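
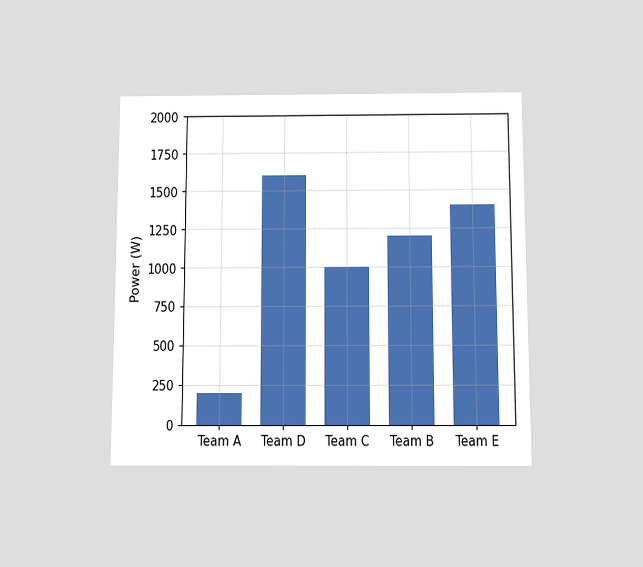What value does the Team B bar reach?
The chart is viewed slightly from below. Reading along the chart's y-axis, the Team B bar reaches 1200W.

1200W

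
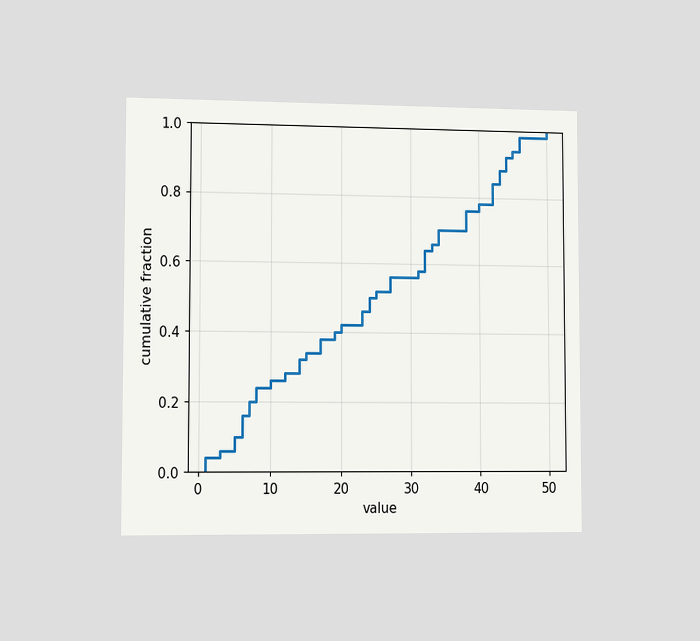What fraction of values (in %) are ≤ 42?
84%

The chart is viewed slightly from the left. At x=42 the ECDF step is at 84%.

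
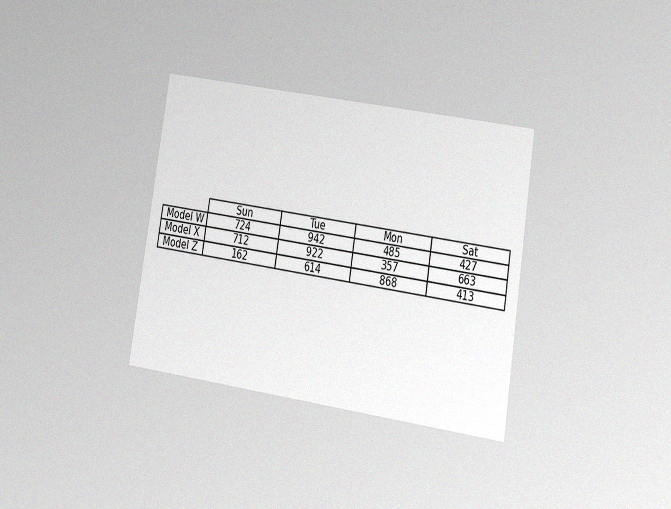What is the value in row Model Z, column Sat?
413

The chart is tilted about 9° clockwise and viewed at a slight angle, with some photo noise. The (Model Z, Sat) cell reads 413.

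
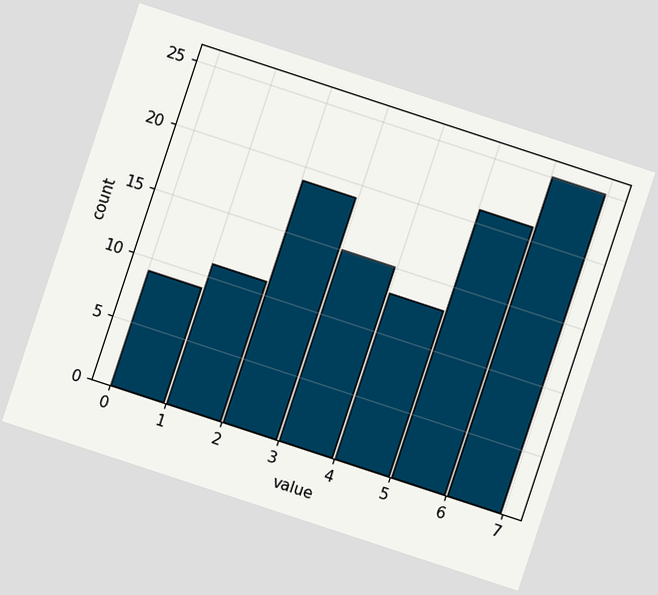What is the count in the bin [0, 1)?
The chart is tilted about 18° clockwise. The [0, 1) bin has height 9.

9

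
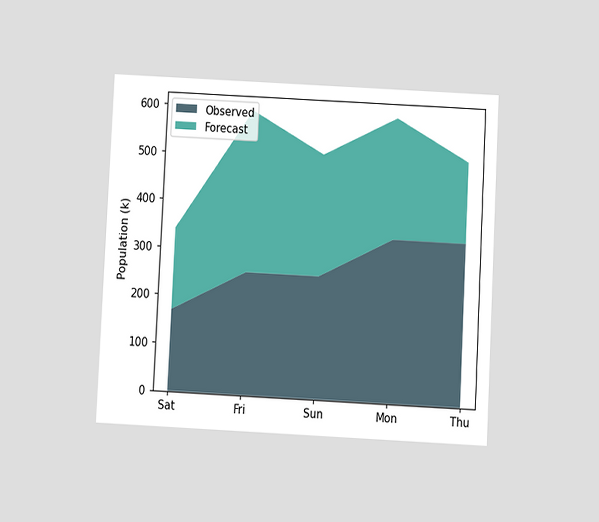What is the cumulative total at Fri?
595k

The chart is tilted about 3° clockwise and viewed at a slight angle. The stacked total at Fri reaches 595k.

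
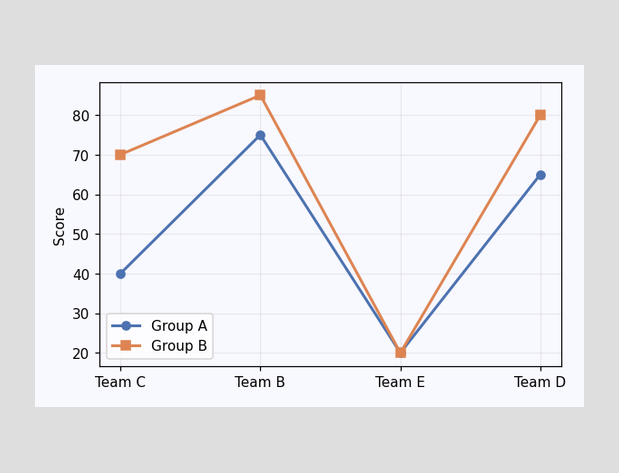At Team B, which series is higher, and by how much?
At Team B, Group B sits above the other line by 10.

Group B, by 10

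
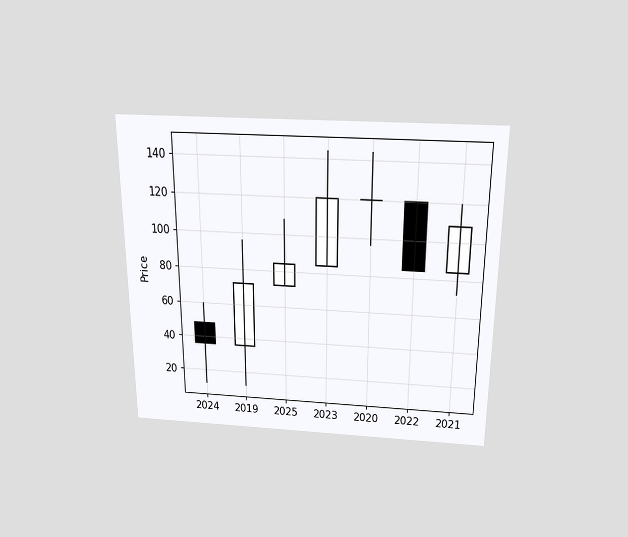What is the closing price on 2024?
The chart is viewed slightly from above. The 2024 candle closes at 36.

36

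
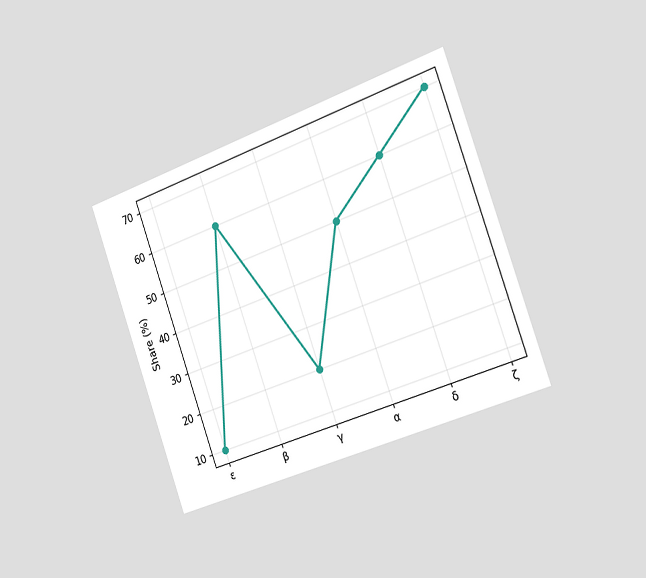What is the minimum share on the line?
The chart is tilted about 20° counter-clockwise and viewed slightly from the right. The lowest point is at ε, and reading across to the y-axis gives 10%.

10%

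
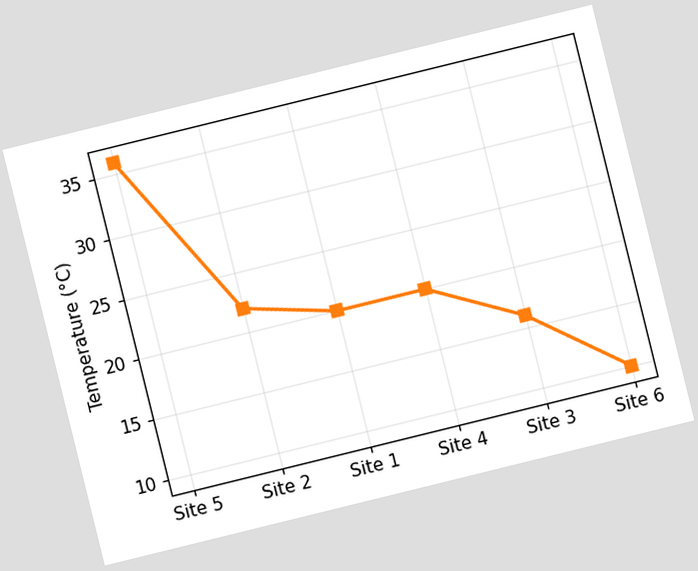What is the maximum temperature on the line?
36°C

The chart is tilted about 14° counter-clockwise. The highest point is at Site 5, and reading across to the y-axis gives 36°C.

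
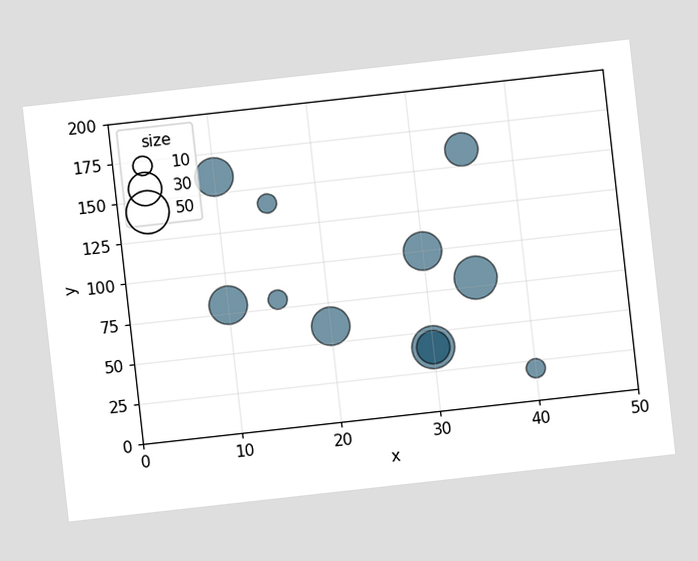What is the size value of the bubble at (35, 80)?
The chart is tilted about 6° counter-clockwise. Matching the bubble at (35, 80) against the size legend gives 50.

50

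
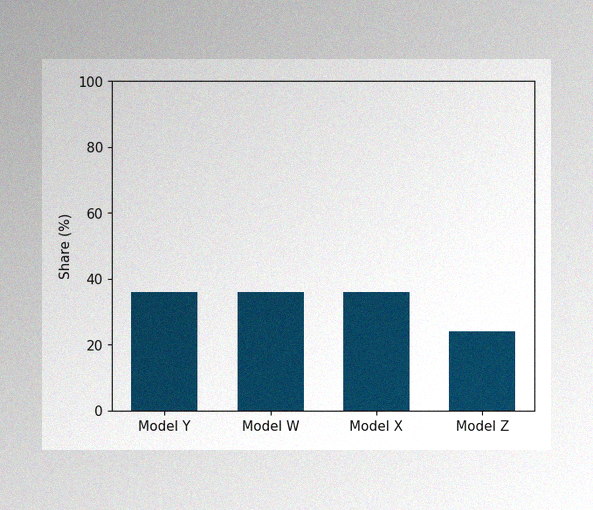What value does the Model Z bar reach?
The image has some photo noise and uneven lighting. Reading along the chart's y-axis, the Model Z bar reaches 24%.

24%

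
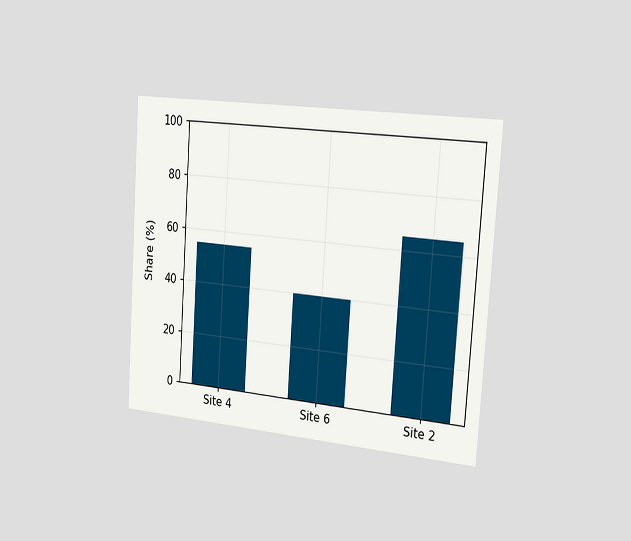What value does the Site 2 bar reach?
The chart is tilted about 4° clockwise and viewed slightly from the right. Reading along the chart's y-axis, the Site 2 bar reaches 65%.

65%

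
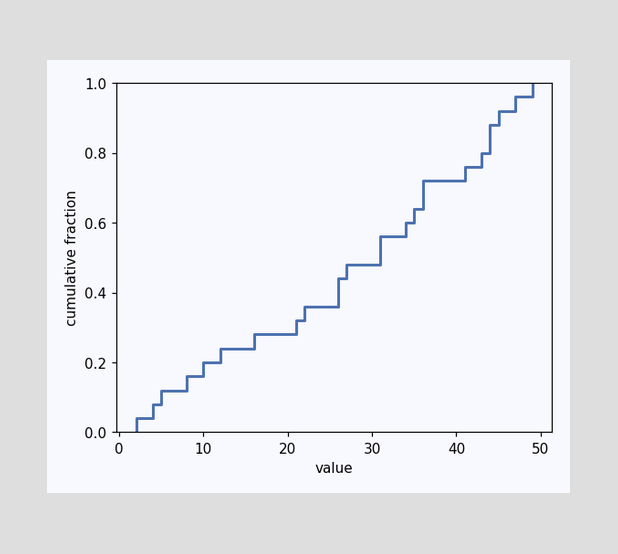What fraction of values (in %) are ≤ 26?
At x=26 the ECDF step is at 44%.

44%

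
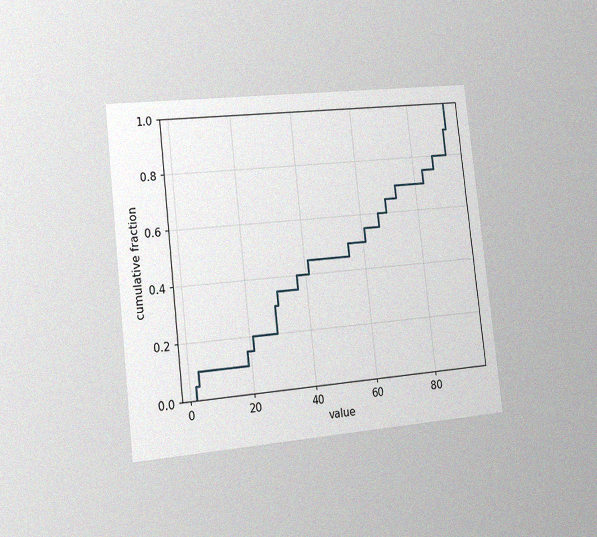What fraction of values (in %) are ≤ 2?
5%

The chart is tilted about 6° counter-clockwise and viewed slightly from the left, with some photo noise. At x=2 the ECDF step is at 5%.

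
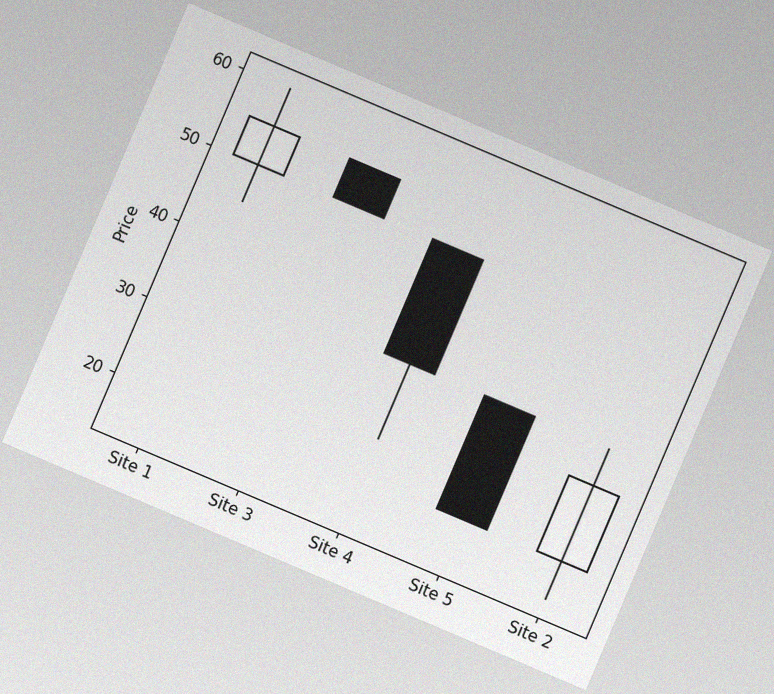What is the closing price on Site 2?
The chart is tilted about 23° clockwise, with some photo noise. The Site 2 candle closes at 30.

30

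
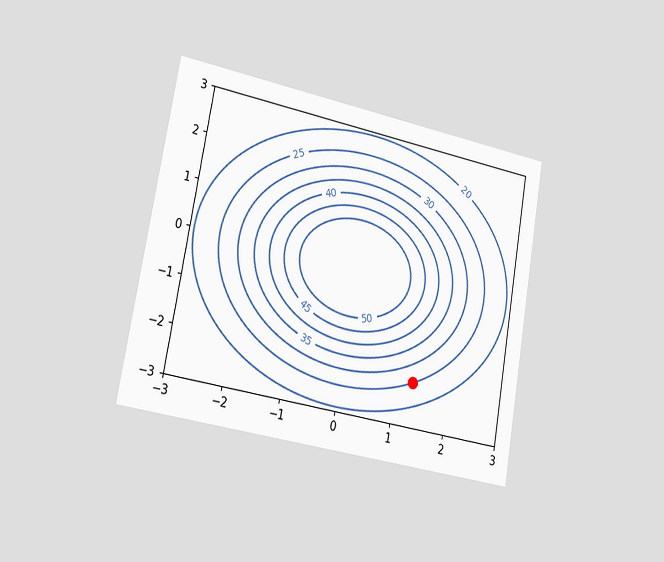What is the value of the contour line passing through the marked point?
25

The chart is tilted about 10° clockwise and viewed slightly from the left. The marked point sits on the contour labelled 25.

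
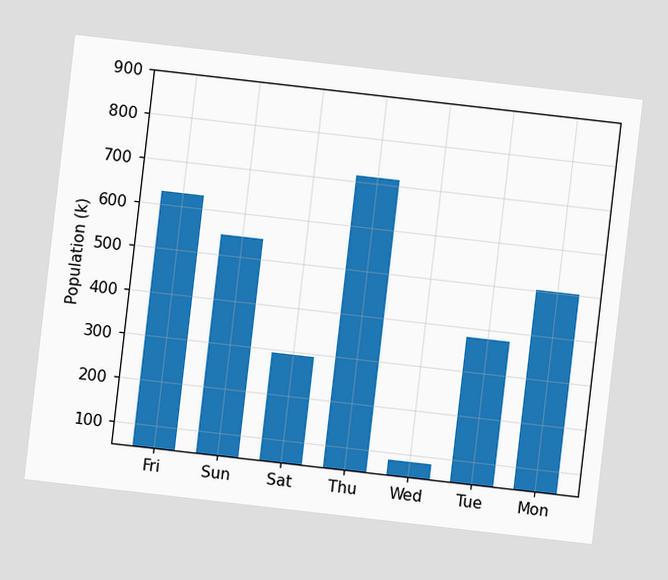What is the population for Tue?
The chart is tilted about 7° clockwise. Reading along the chart's y-axis, the Tue bar reaches 378k.

378k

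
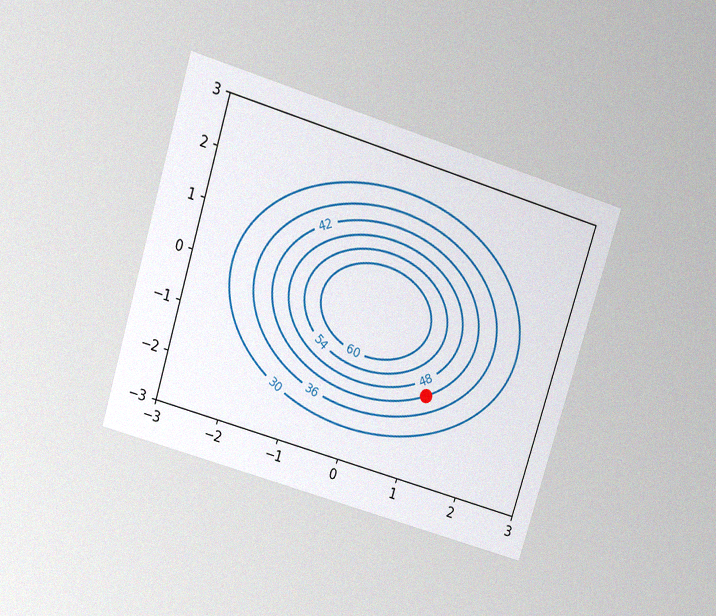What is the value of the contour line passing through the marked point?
The chart is tilted about 17° clockwise and viewed slightly from above, with some photo noise. The marked point sits on the contour labelled 42.

42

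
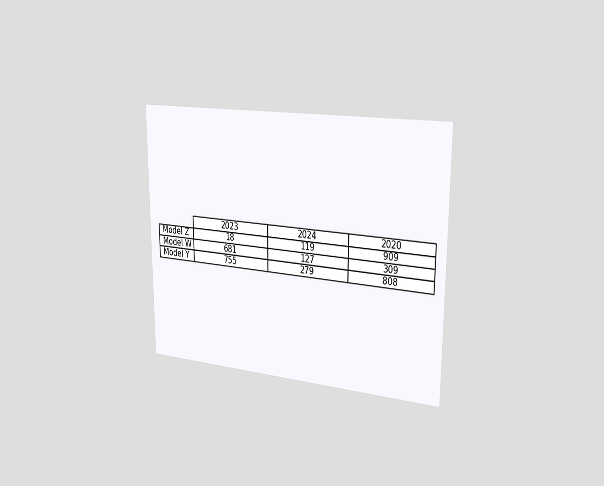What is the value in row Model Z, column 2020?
The chart is viewed slightly from the right. The (Model Z, 2020) cell reads 909.

909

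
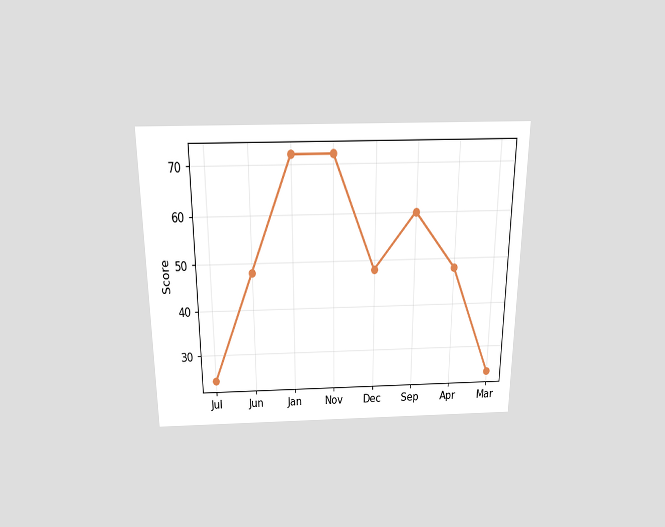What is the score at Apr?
48

The chart is viewed slightly from above. At Apr, the line is at 48.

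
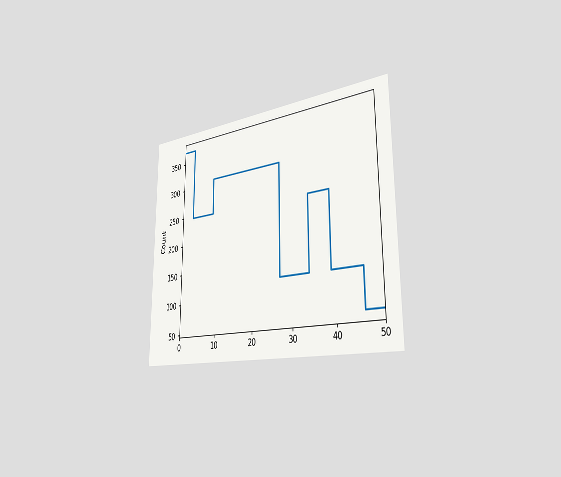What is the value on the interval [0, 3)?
The chart is viewed slightly from the right. On [0, 3) the step sits at 372.

372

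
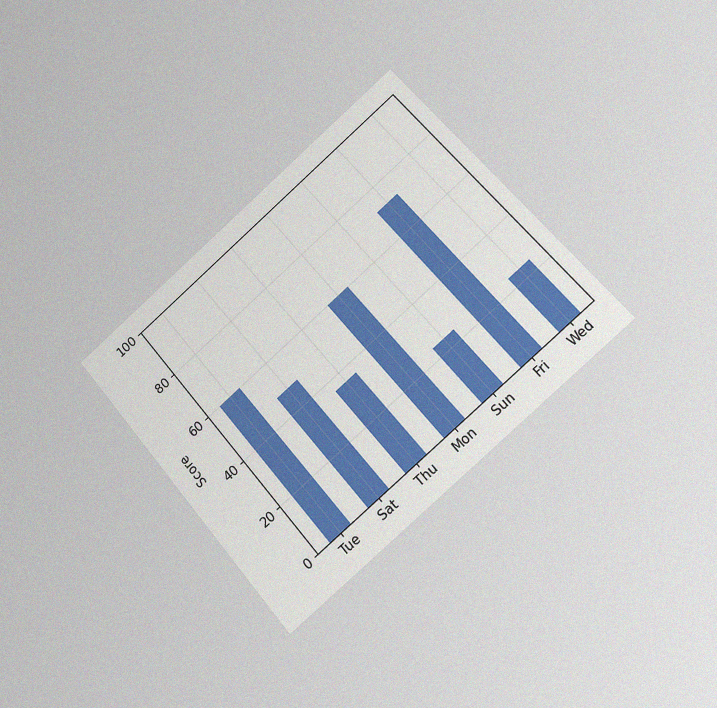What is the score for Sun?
24

The chart is tilted about 40° counter-clockwise and viewed slightly from the right, with some photo noise. Reading along the chart's y-axis, the Sun bar reaches 24.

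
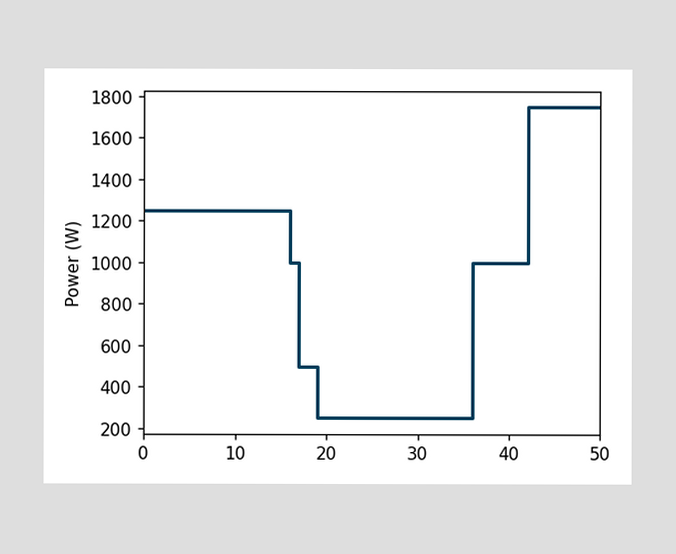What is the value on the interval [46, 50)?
On [46, 50) the step sits at 1750W.

1750W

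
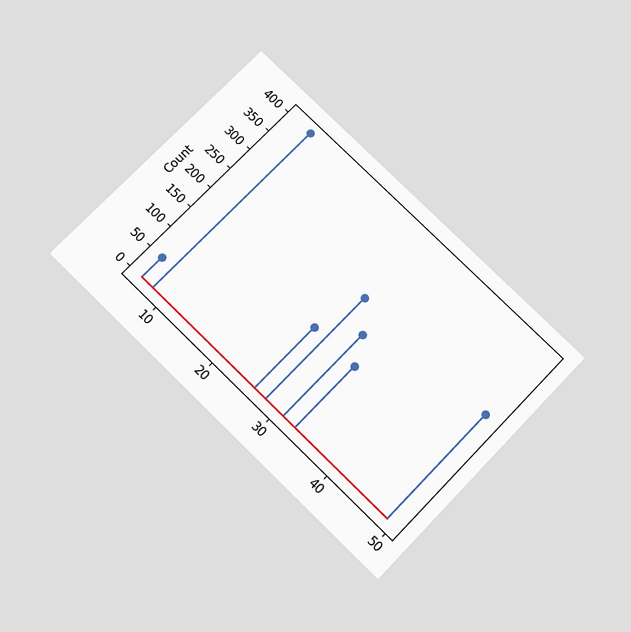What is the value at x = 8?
The chart is tilted about 44° clockwise and viewed slightly from below. The stem at x=8 reaches 400.

400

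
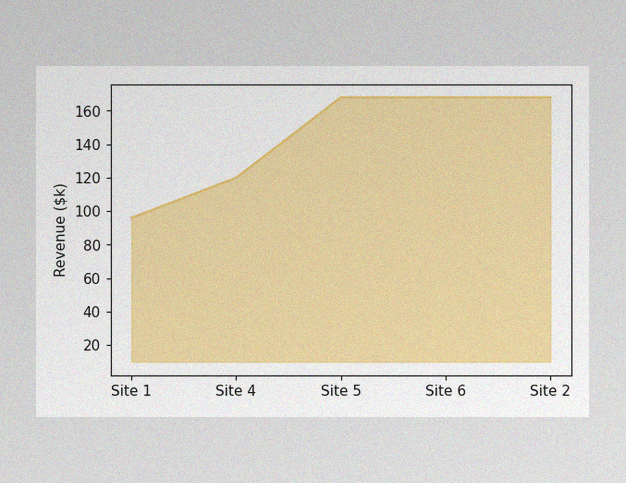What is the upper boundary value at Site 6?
The image has some photo noise and uneven lighting. At Site 6 the upper boundary is at $168k.

$168k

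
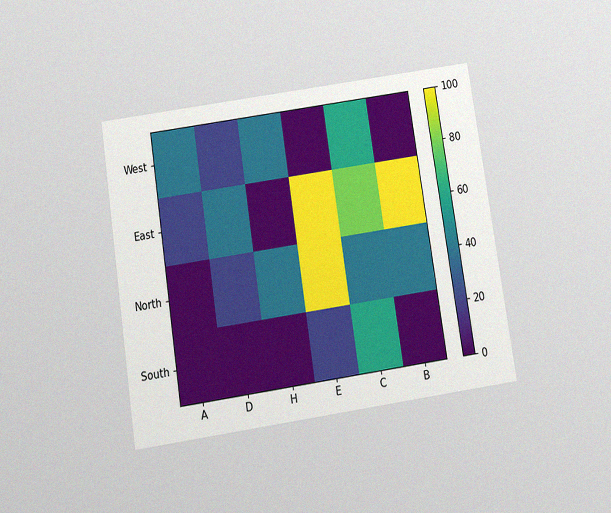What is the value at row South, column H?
The chart is tilted about 9° counter-clockwise and viewed slightly from below, with some photo noise. Matching cell (South, H) against the colorbar gives 0.

0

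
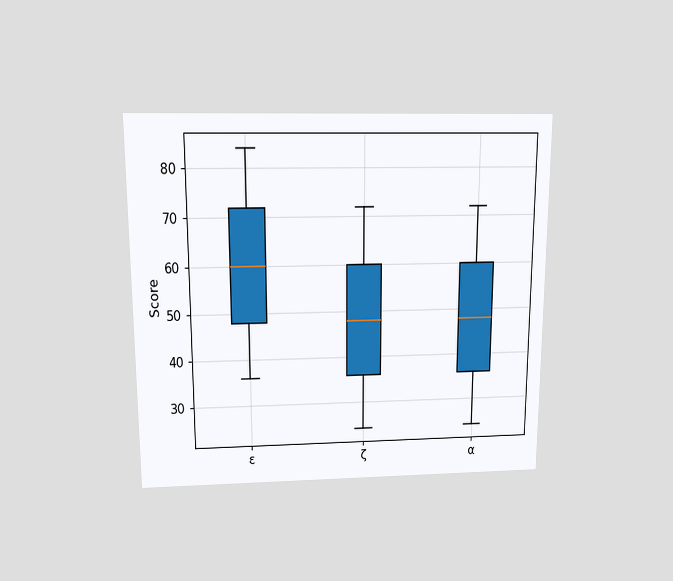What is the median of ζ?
48

The chart is viewed slightly from above. The median line in the ζ box sits at 48.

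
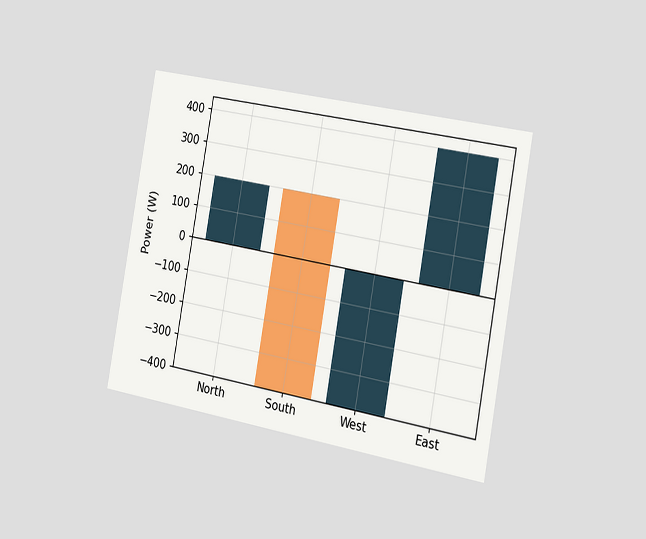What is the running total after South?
The chart is tilted about 10° clockwise and viewed slightly from the right. After South the running total reaches -400W.

-400W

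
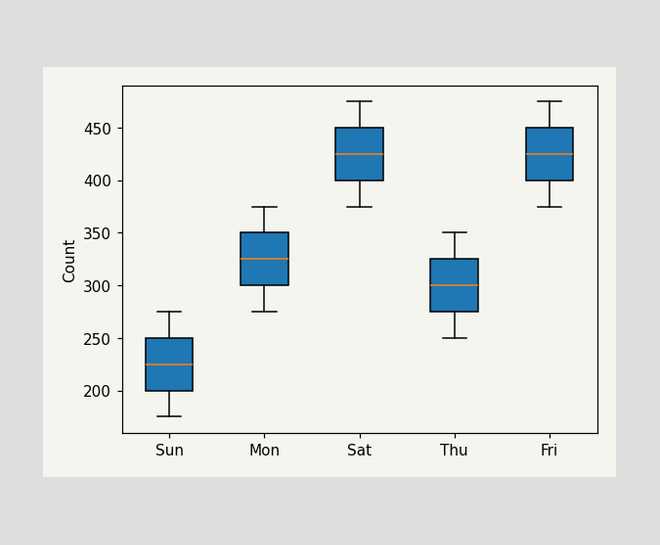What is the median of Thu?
300

The median line in the Thu box sits at 300.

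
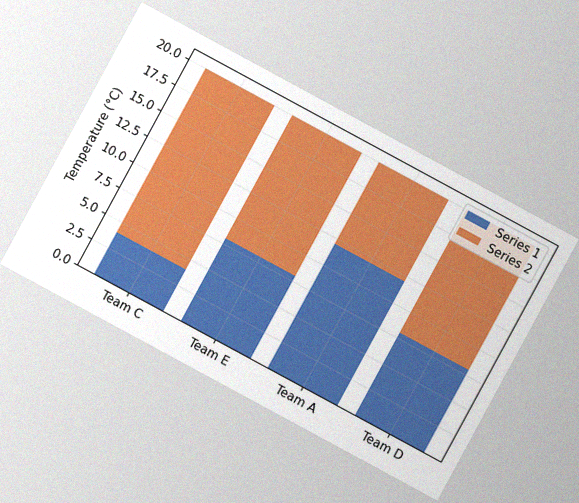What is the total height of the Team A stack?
The chart is tilted about 28° clockwise, with some photo noise. The Team A stack's top reaches 20°C on the y-axis.

20°C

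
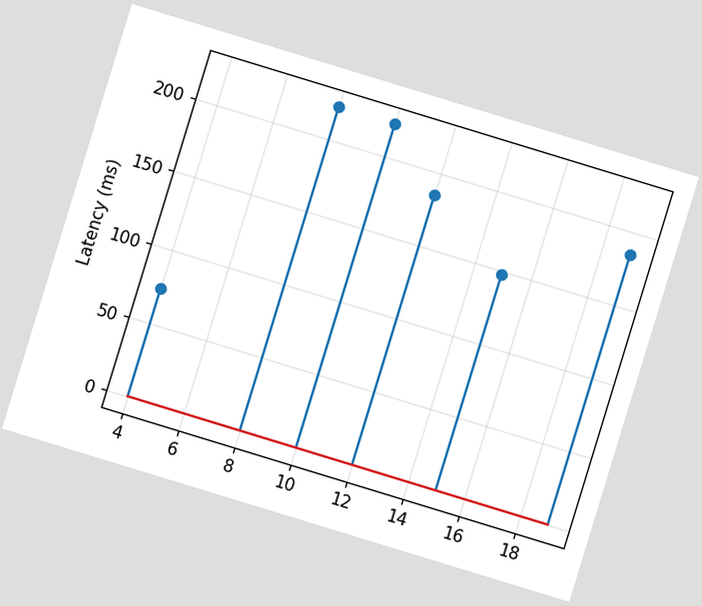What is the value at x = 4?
The chart is tilted about 17° clockwise. The stem at x=4 reaches 74ms.

74ms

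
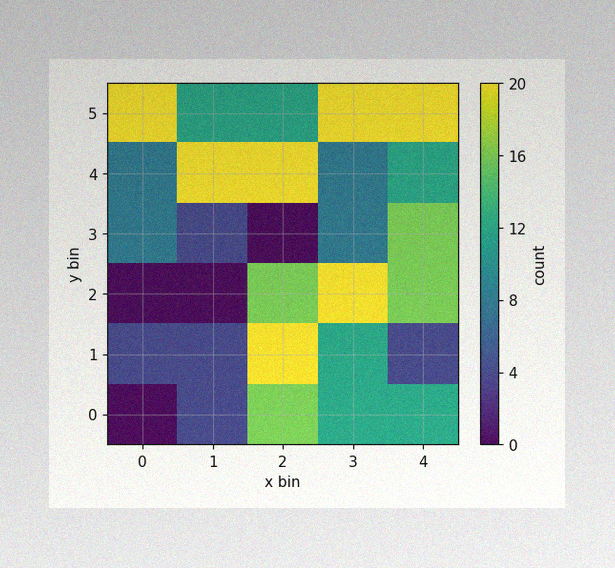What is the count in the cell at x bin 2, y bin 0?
The image has some photo noise and uneven lighting. Matching the cell (2, 0) against the colorbar gives 16.

16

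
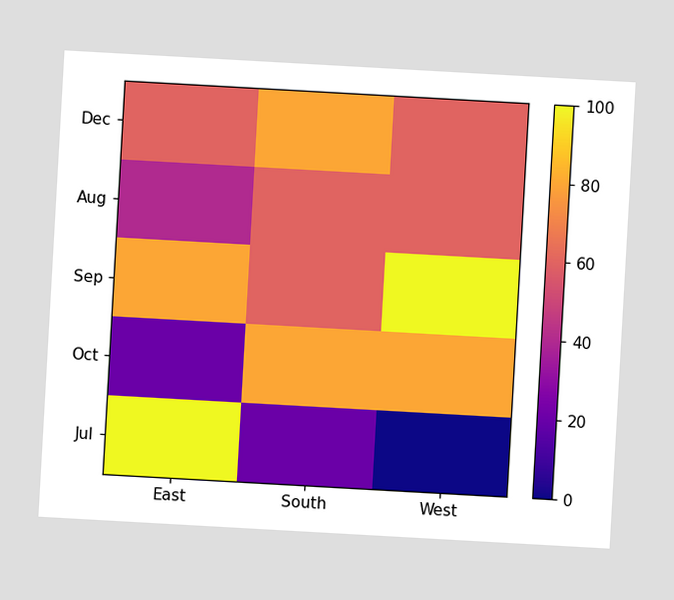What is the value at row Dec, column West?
The chart is tilted about 3° clockwise. Matching cell (Dec, West) against the colorbar gives 60.

60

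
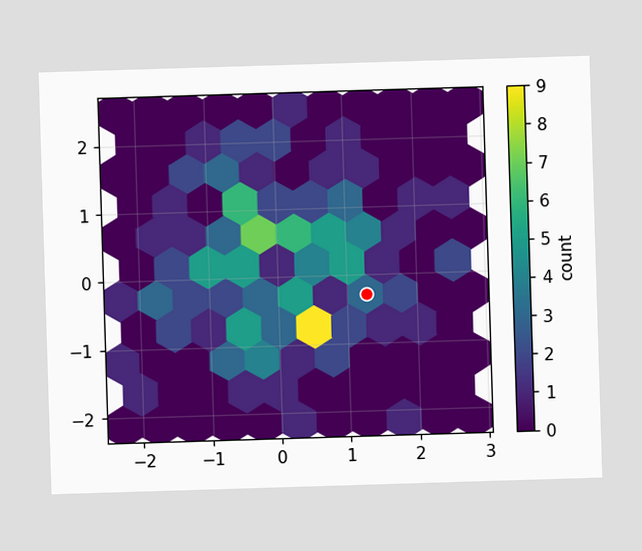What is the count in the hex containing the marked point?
The marked hex reads 3 on the colorbar.

3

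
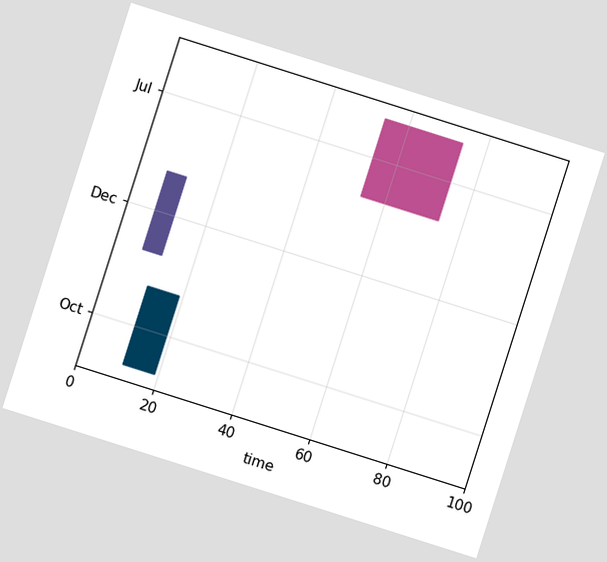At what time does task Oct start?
11

The chart is tilted about 18° clockwise. The Oct bar begins at t=11.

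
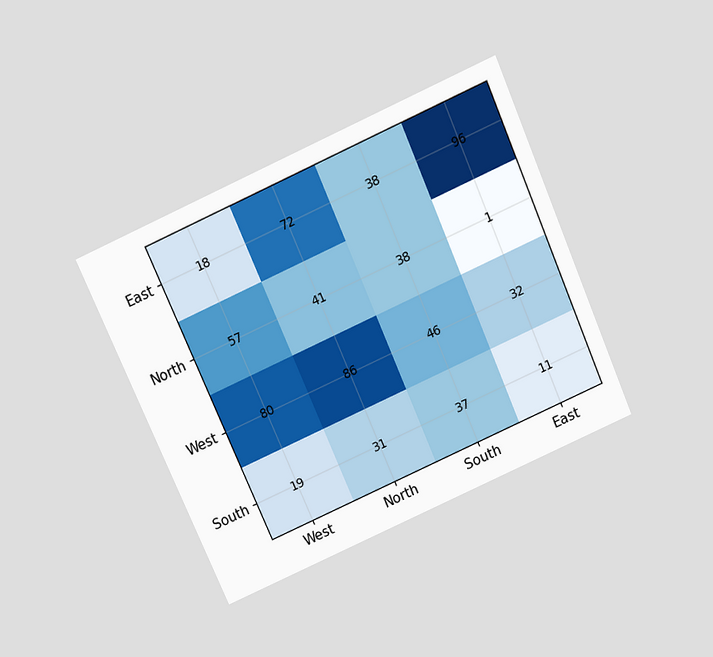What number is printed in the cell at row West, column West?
80

The chart is tilted about 24° counter-clockwise and viewed slightly from above. The (West, West) cell reads 80.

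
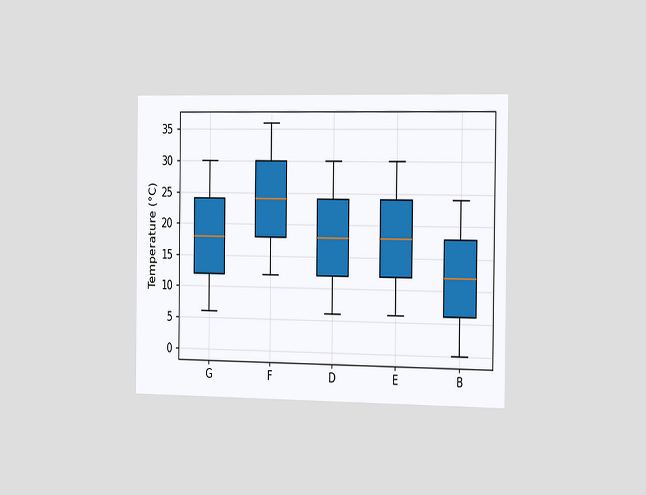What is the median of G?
The chart is viewed slightly from the right. The median line in the G box sits at 18°C.

18°C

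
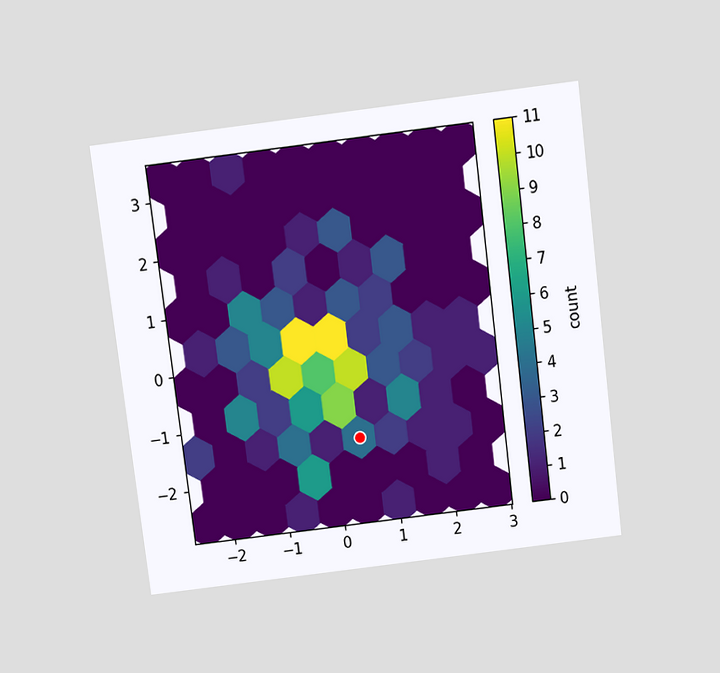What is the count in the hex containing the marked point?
4

The chart is tilted about 7° counter-clockwise and viewed slightly from above. The marked hex reads 4 on the colorbar.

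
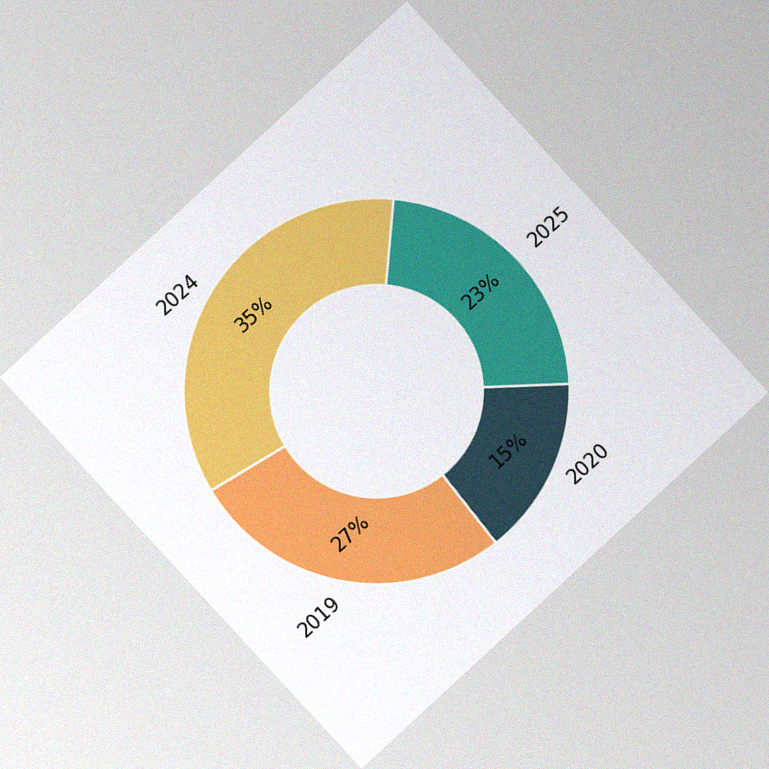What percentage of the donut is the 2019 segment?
27%

The chart is tilted about 43° counter-clockwise, with some photo noise. The 2019 segment takes up 27% of the ring.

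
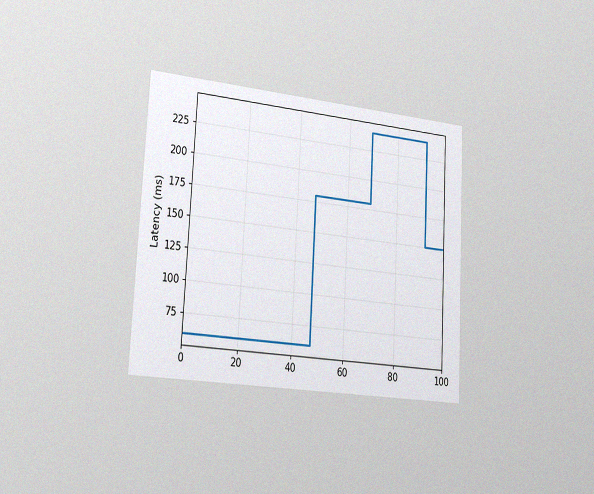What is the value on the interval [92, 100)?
150ms

The chart is tilted about 3° clockwise and viewed slightly from the left, with some photo noise. On [92, 100) the step sits at 150ms.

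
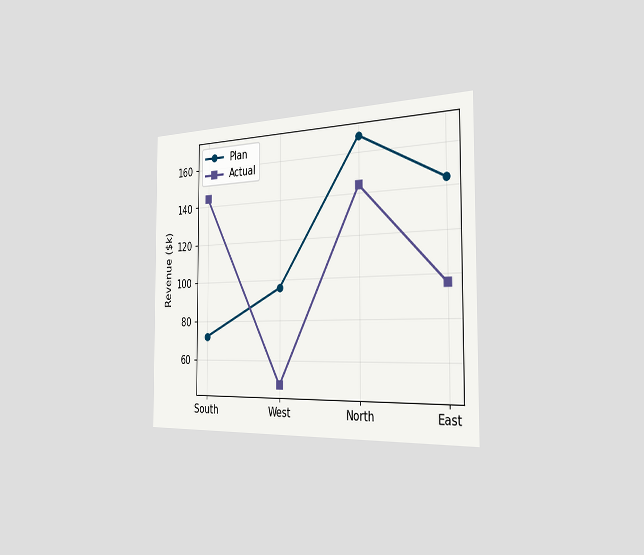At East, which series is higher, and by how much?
Plan, by $48k

The chart is viewed slightly from the right. At East, Plan sits above the other line by $48k.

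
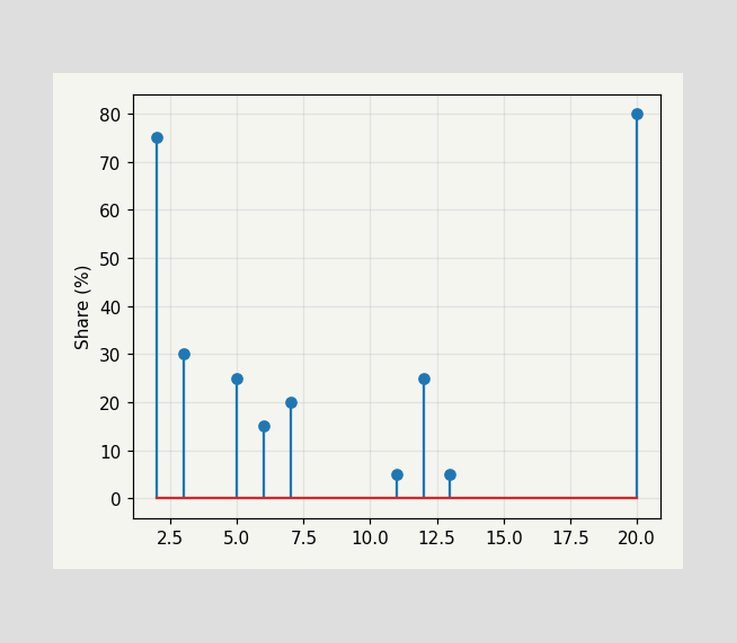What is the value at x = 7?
The stem at x=7 reaches 20%.

20%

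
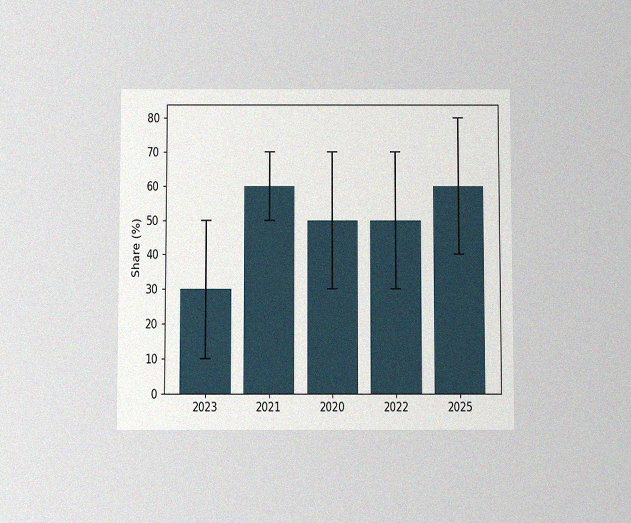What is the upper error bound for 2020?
The chart is viewed slightly from below, with some photo noise. The 2020 bar's upper whisker reaches 70%.

70%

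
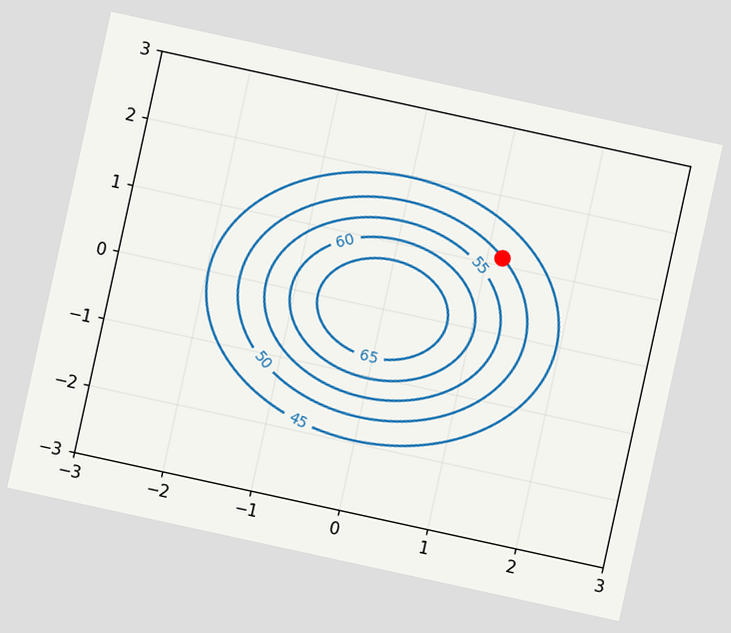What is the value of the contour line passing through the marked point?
50

The chart is tilted about 12° clockwise. The marked point sits on the contour labelled 50.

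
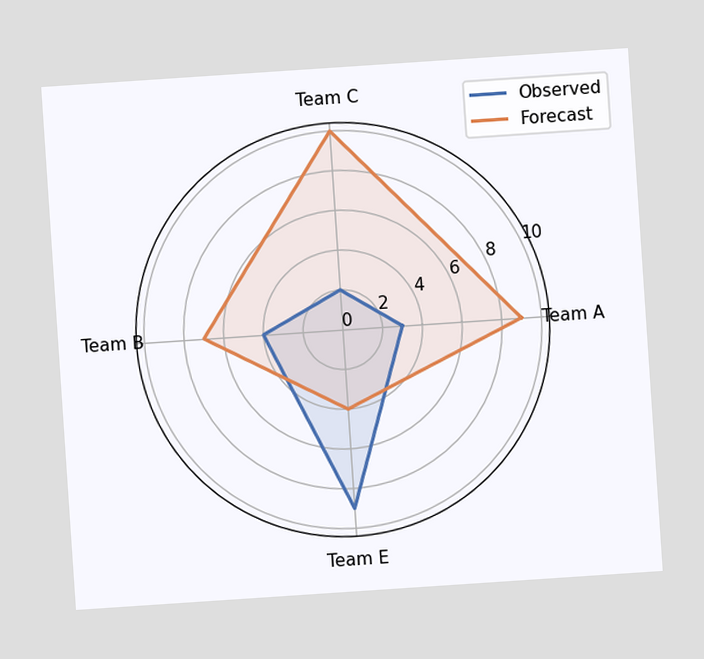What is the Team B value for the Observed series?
4

The chart is tilted about 4° counter-clockwise. On the Team B axis, Observed reaches 4.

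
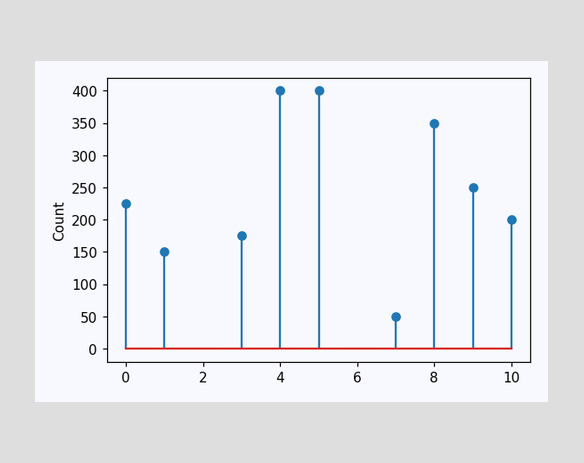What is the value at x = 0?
225

The stem at x=0 reaches 225.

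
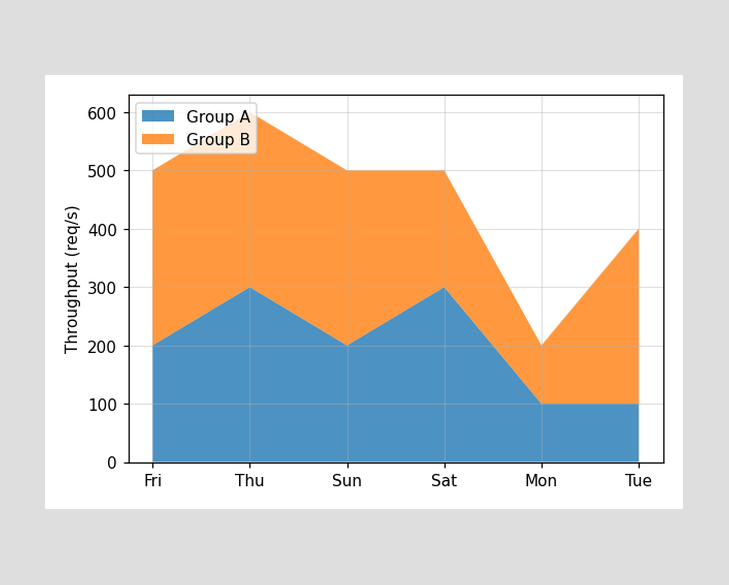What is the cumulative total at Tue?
400req/s

The stacked total at Tue reaches 400req/s.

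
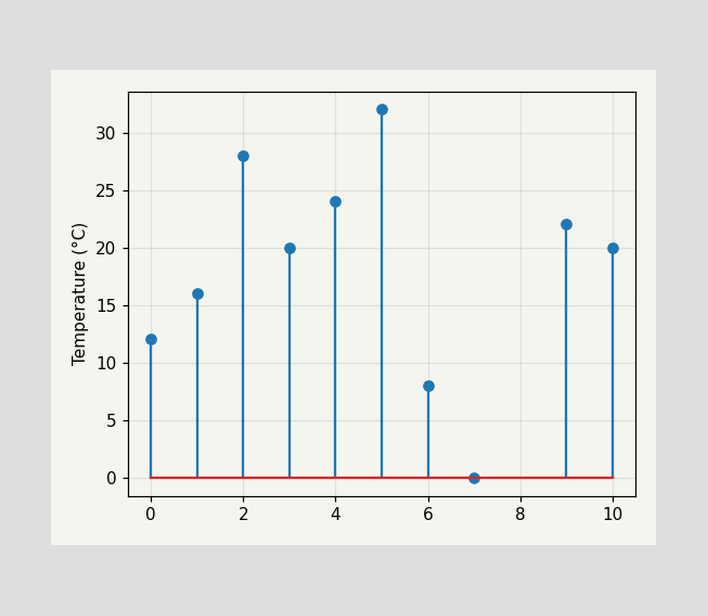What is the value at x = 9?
The stem at x=9 reaches 22°C.

22°C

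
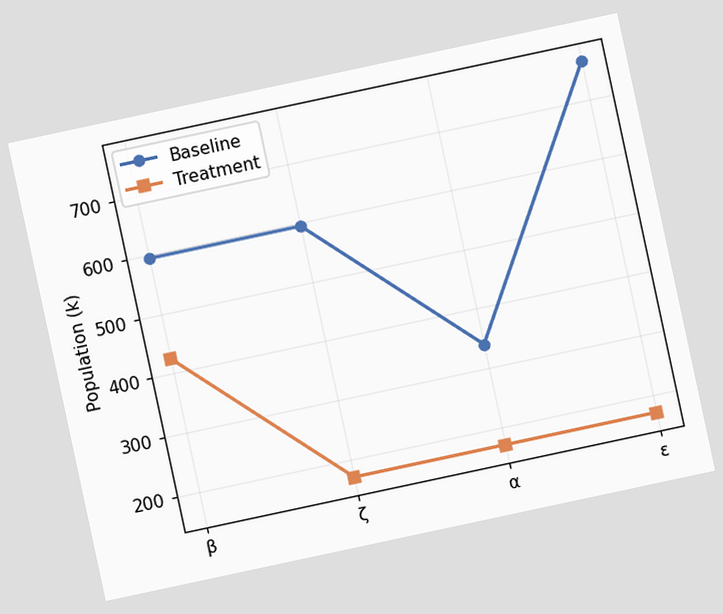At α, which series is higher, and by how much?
The chart is tilted about 12° counter-clockwise. At α, Baseline sits above the other line by 170k.

Baseline, by 170k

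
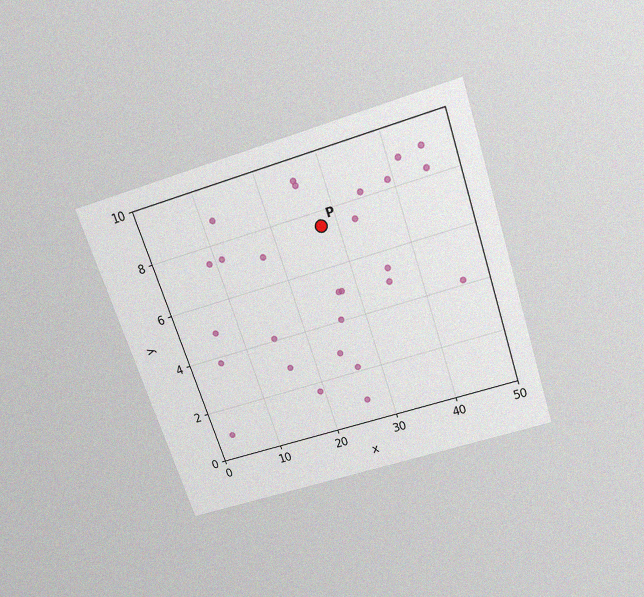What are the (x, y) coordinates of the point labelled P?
The chart is tilted about 18° counter-clockwise and viewed slightly from above, with some photo noise. Following the gridlines from P to each axis, P sits at (27.5, 7.5).

(27.5, 7.5)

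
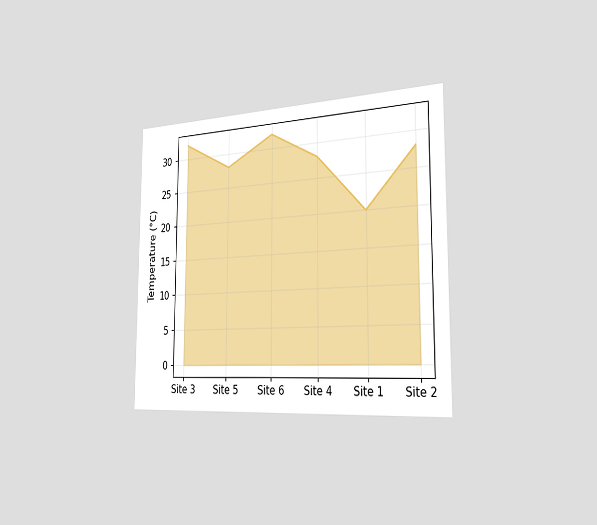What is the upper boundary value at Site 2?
28°C

The chart is viewed slightly from the right. At Site 2 the upper boundary is at 28°C.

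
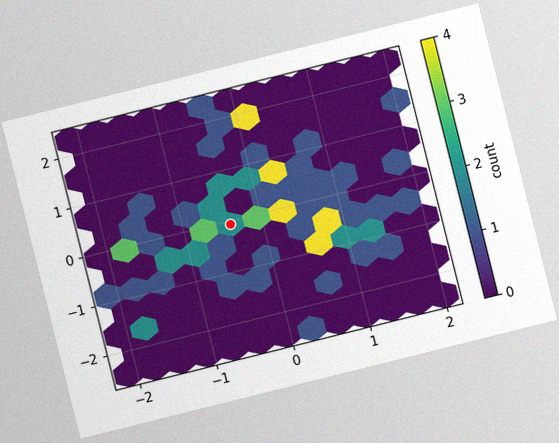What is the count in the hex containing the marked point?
2

The chart is tilted about 14° counter-clockwise, with some photo noise. The marked hex reads 2 on the colorbar.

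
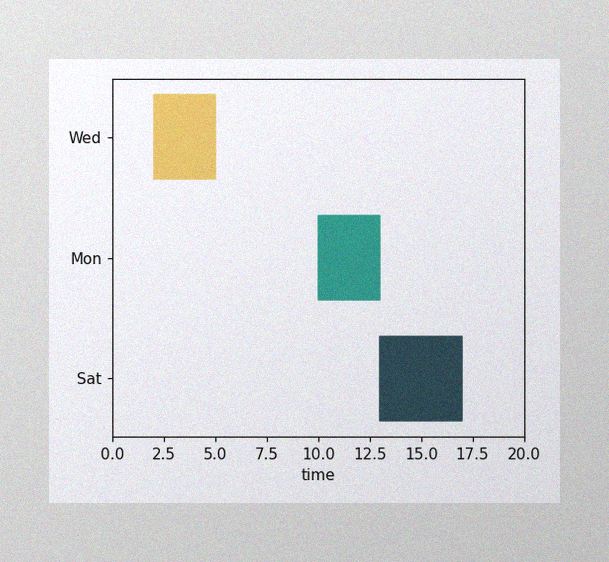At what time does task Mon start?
The image has some photo noise and uneven lighting. The Mon bar begins at t=10.

10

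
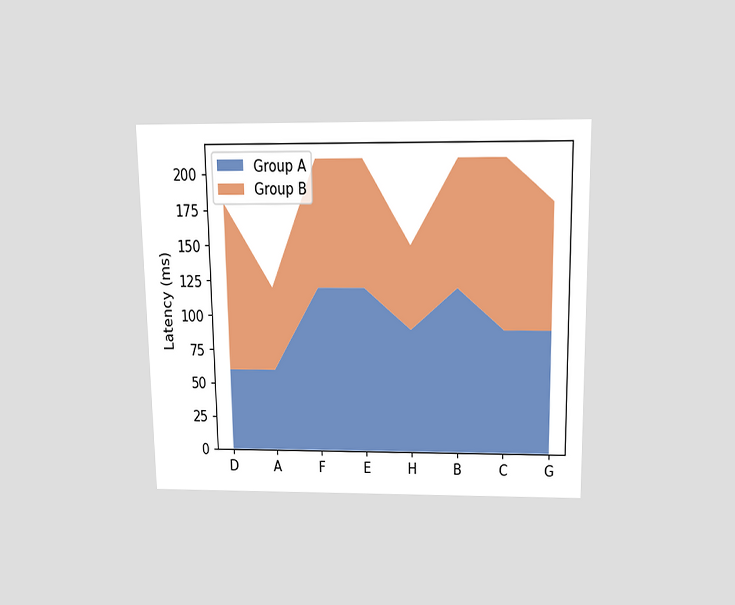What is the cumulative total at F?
210ms

The chart is viewed slightly from above. The stacked total at F reaches 210ms.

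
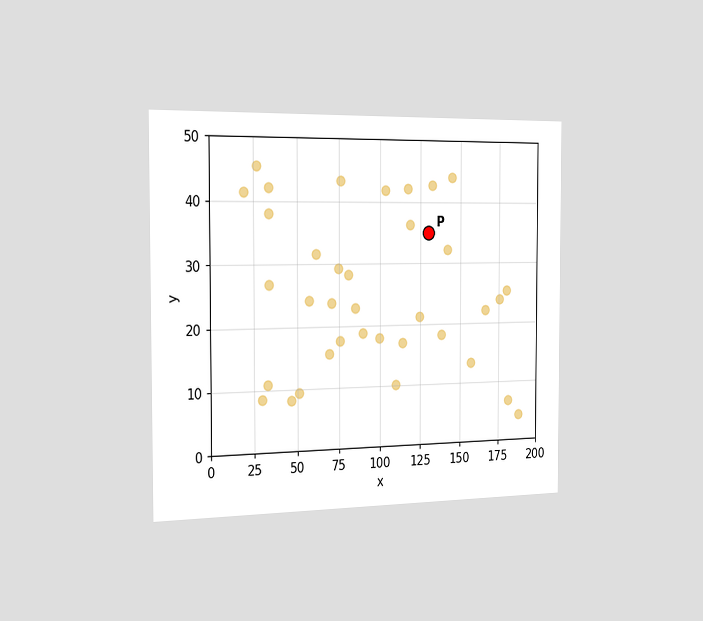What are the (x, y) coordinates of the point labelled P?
(130, 35)

The chart is viewed slightly from the left. Following the gridlines from P to each axis, P sits at (130, 35).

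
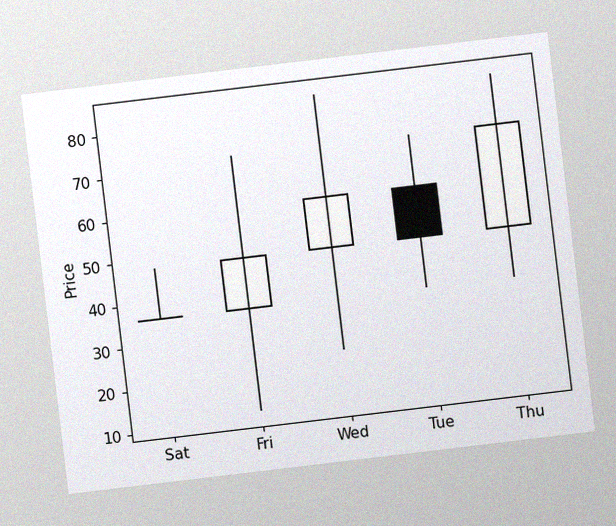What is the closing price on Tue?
The chart is tilted about 7° counter-clockwise, with some photo noise. The Tue candle closes at 48.

48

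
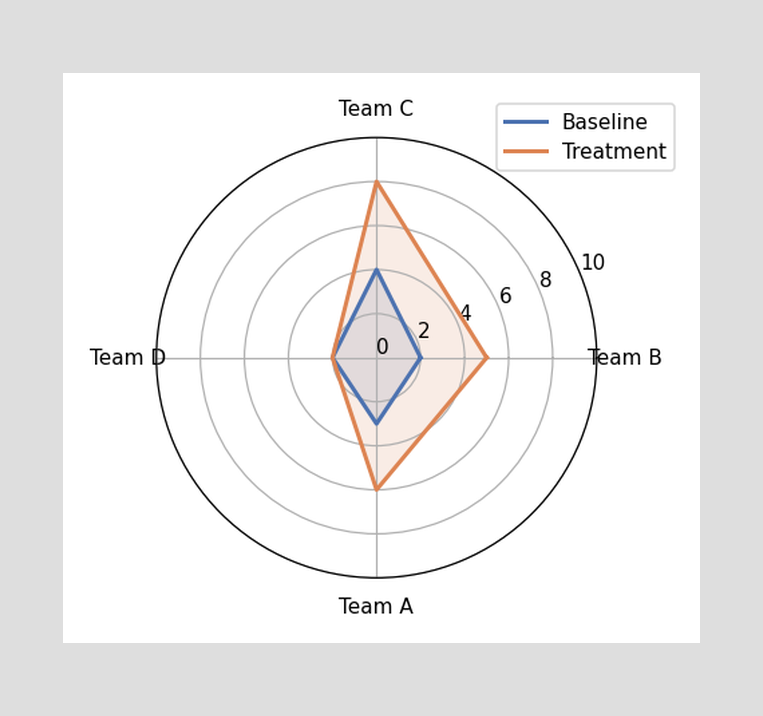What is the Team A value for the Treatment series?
On the Team A axis, Treatment reaches 6.

6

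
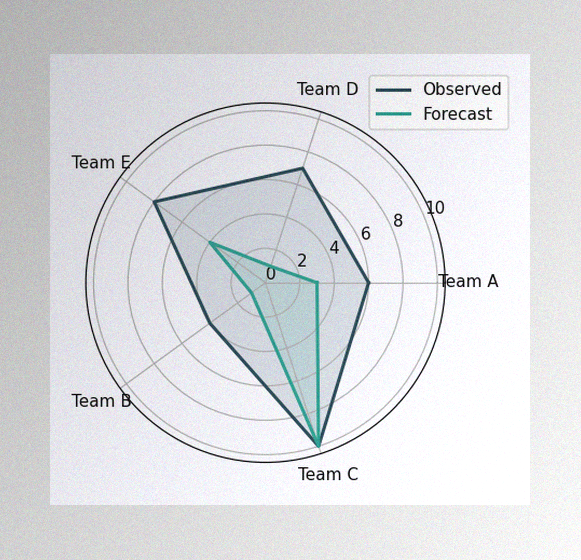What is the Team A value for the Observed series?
The image has some photo noise and uneven lighting. On the Team A axis, Observed reaches 6.

6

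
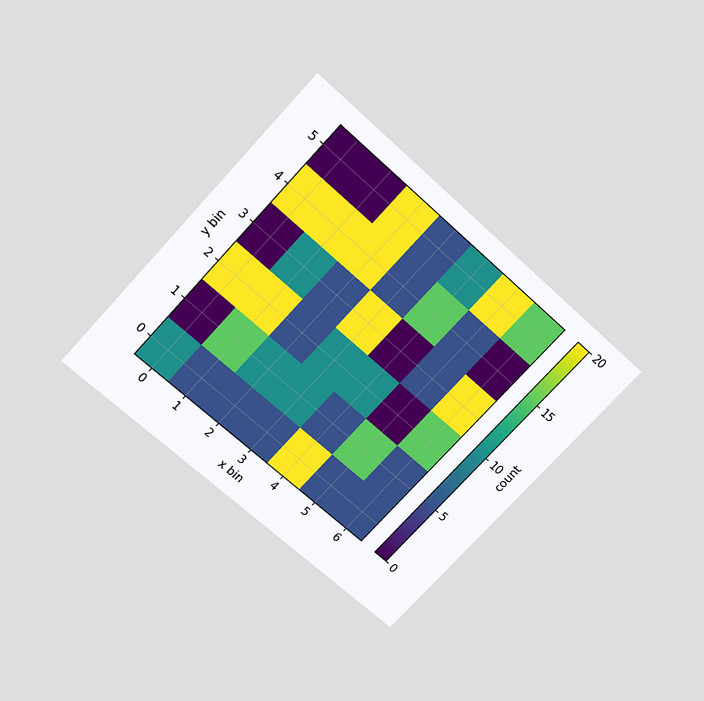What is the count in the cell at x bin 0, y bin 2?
The chart is tilted about 43° clockwise and viewed slightly from above. Matching the cell (0, 2) against the colorbar gives 20.

20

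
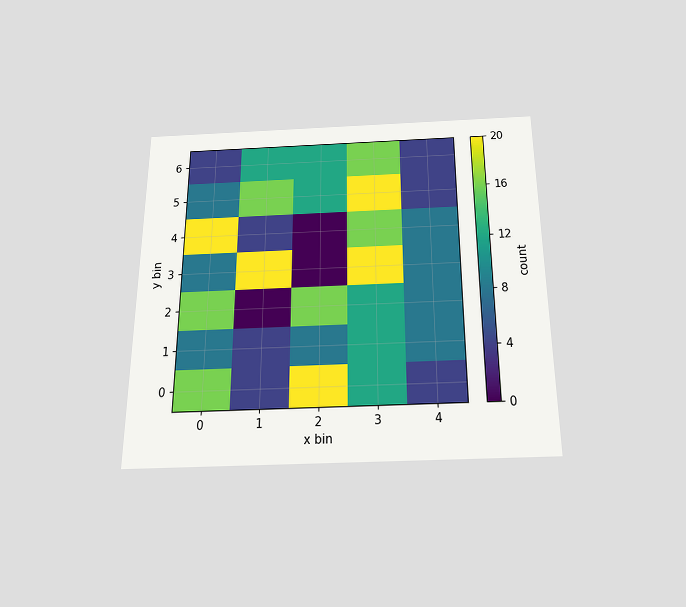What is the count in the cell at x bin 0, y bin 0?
The chart is viewed slightly from below. Matching the cell (0, 0) against the colorbar gives 16.

16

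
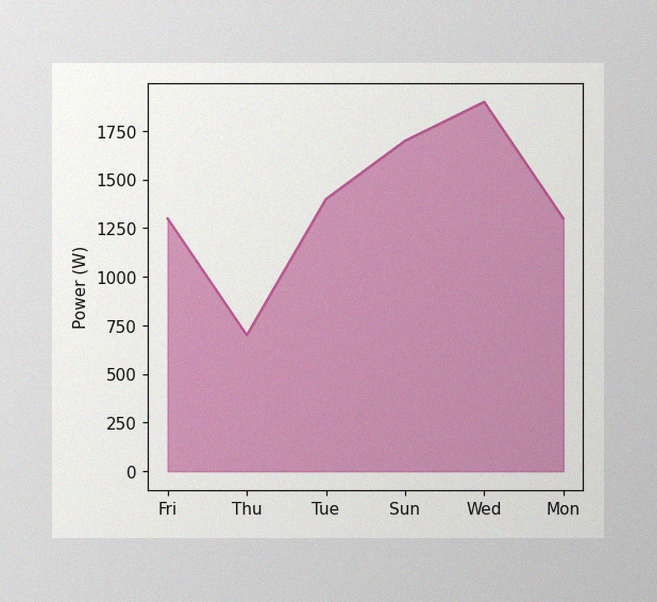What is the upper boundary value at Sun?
The image has some photo noise and uneven lighting. At Sun the upper boundary is at 1700W.

1700W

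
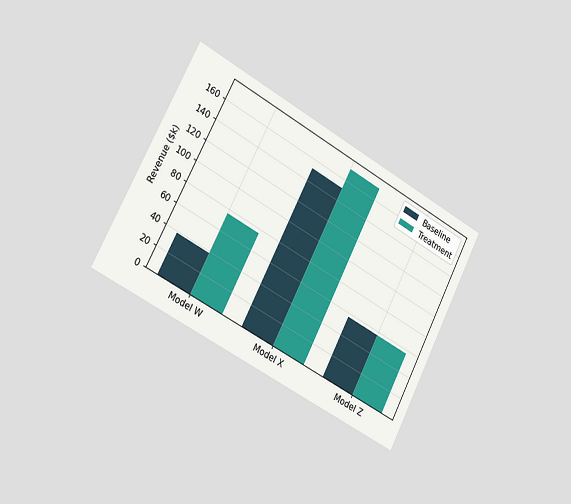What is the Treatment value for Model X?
The chart is tilted about 28° clockwise and viewed slightly from the left. The Treatment bar at Model X reaches $171k on the y-axis.

$171k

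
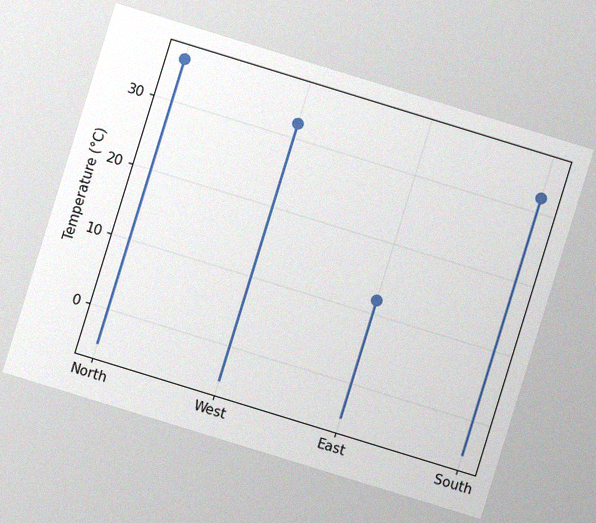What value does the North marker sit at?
The chart is tilted about 17° clockwise, with some photo noise. The North marker sits at 36°C.

36°C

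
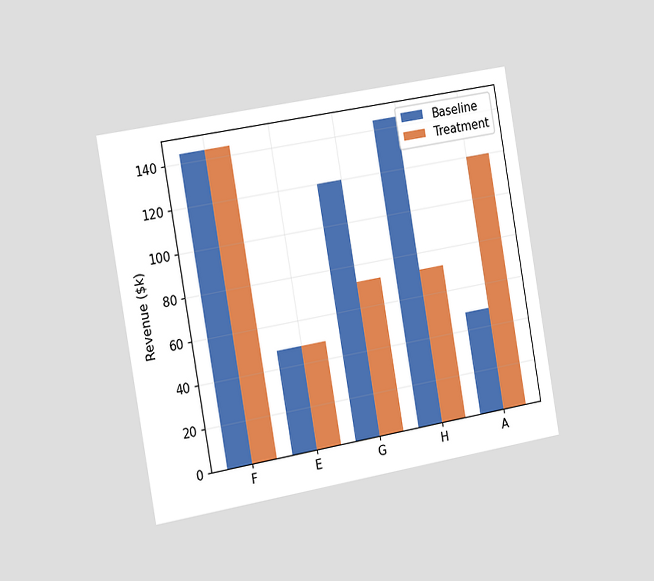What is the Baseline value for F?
$144k

The chart is tilted about 10° counter-clockwise and viewed slightly from the left. The Baseline bar at F reaches $144k on the y-axis.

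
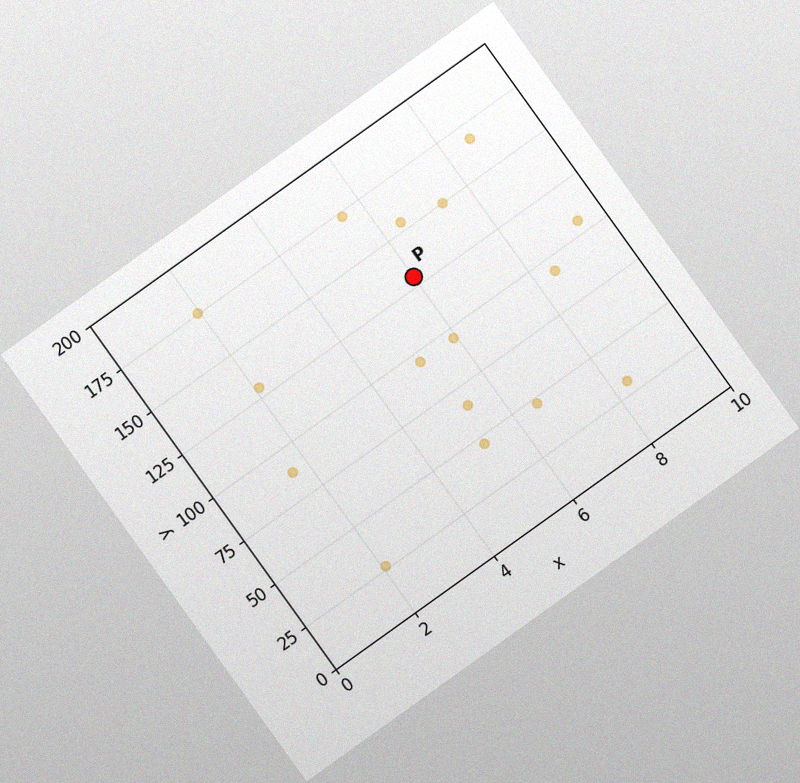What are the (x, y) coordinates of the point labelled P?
The chart is tilted about 36° counter-clockwise, with some photo noise. Following the gridlines from P to each axis, P sits at (6, 130).

(6, 130)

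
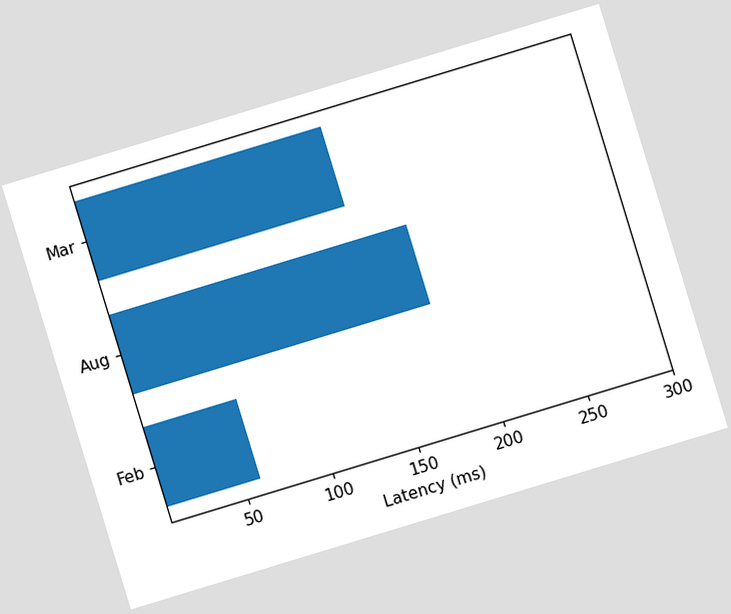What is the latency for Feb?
60ms

The chart is tilted about 17° counter-clockwise. Reading along the chart's x-axis, the Feb bar reaches 60ms.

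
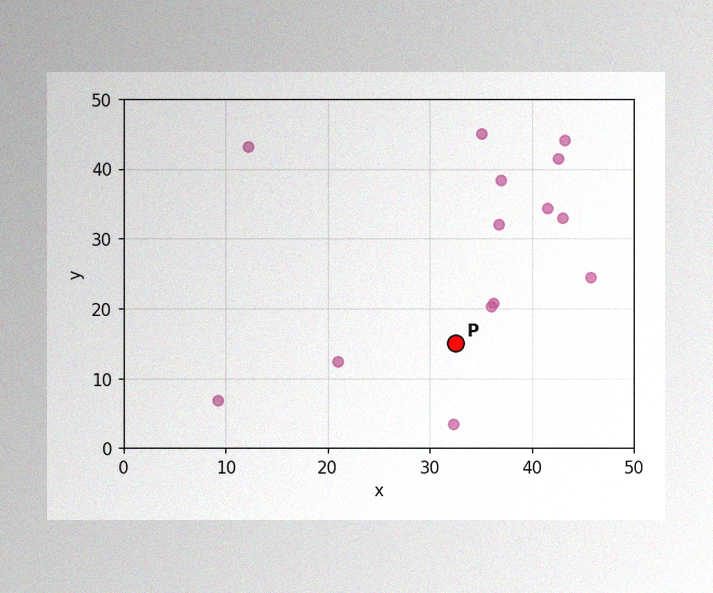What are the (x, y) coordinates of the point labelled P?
(32.5, 15)

The image has some photo noise and uneven lighting. Following the gridlines from P to each axis, P sits at (32.5, 15).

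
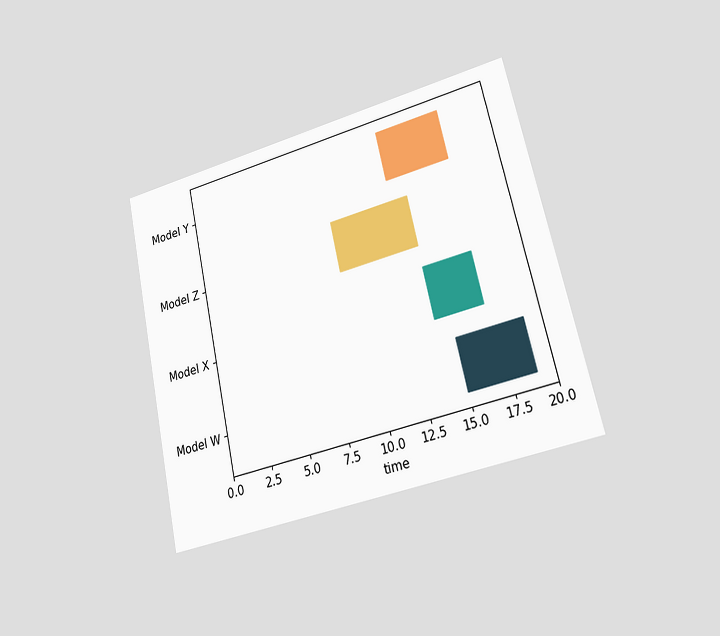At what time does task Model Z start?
The chart is tilted about 13° counter-clockwise and viewed at a slight angle. The Model Z bar begins at t=9.

9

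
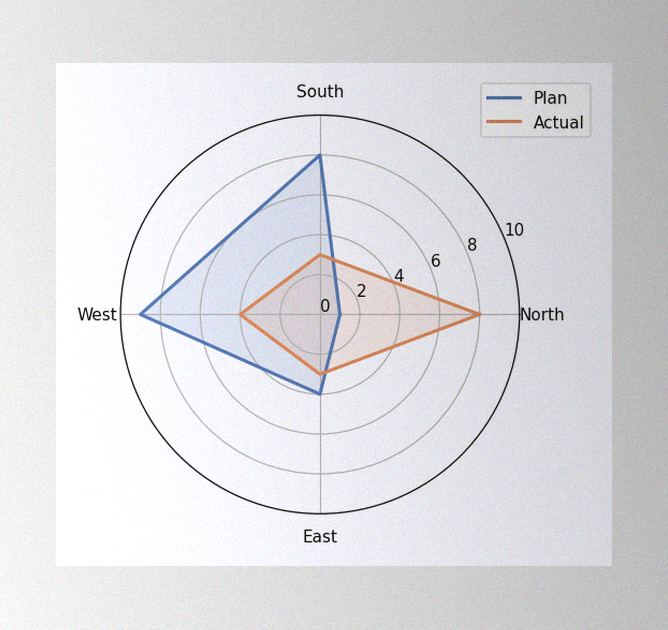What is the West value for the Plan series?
9

The image has some photo noise and uneven lighting. On the West axis, Plan reaches 9.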